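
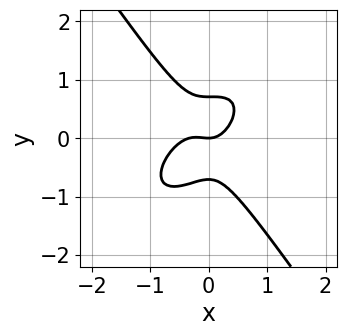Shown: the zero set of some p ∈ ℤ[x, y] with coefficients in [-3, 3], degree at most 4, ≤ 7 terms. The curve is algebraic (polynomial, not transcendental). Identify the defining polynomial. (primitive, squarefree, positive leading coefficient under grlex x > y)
3*x^3 - 2*x^2*y + 2*y^3 + x^2 - y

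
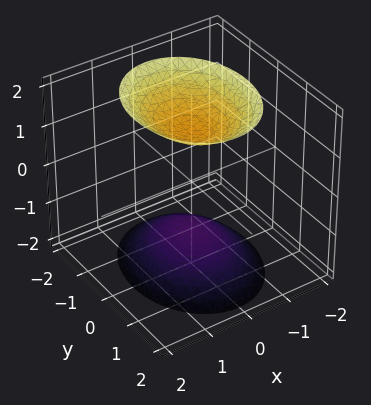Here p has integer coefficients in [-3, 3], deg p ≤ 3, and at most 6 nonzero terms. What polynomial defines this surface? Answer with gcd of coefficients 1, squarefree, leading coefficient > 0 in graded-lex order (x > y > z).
3*x^2 + 2*y^2 - 2*z^2 + 3

First, I count 2 distinct pieces. They look like related sheets of one shape, so recover p as a whole.
Then, deg p = 2. Two sheets facing apart; a quadric.
Then, symmetries: the x ↦ −x reflection is a symmetry, so x appears only in even powers; mirror symmetry y ↦ −y ⇒ only even powers of y; it's symmetric under z → −z, forcing even powers of z.
Next, reading off the gridlines: no x-intercept at any integer in the box; the surface avoids every integer y-axis point in the box.
Finally, these observations pin down the coefficients.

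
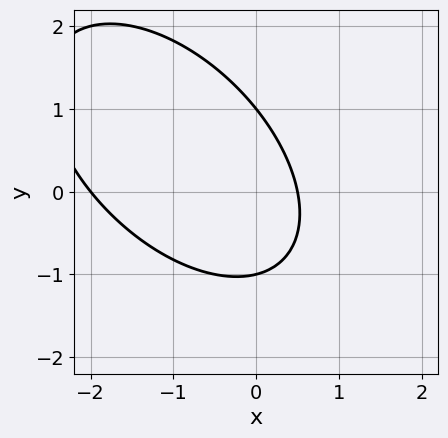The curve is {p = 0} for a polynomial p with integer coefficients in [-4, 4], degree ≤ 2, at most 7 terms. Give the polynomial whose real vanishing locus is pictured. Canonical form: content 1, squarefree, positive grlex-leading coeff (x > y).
1. Degree: a generic line meets the curve in up to 2 points, so deg p = 2.
2. Checking where it meets the axes: it crosses the x-axis at the gridline x = -2; the y-axis gridline crossings are at y ∈ {-1, 1}.
3. Together with the visible shape, these determine p as stated.

2*x^2 + 2*x*y + 2*y^2 + 3*x - 2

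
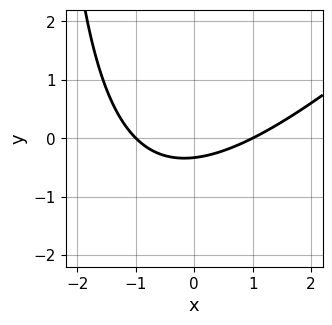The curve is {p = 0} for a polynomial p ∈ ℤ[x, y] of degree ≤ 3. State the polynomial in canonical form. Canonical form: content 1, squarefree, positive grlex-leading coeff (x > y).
x^2 - x*y - 3*y - 1

Degree: a generic line meets the curve in up to 2 points, so deg p = 2.
Against the integer gridlines: among the integer gridlines, it crosses the x-axis at x ∈ {-1, 1}.
The integer polynomial consistent with all of this is the stated p.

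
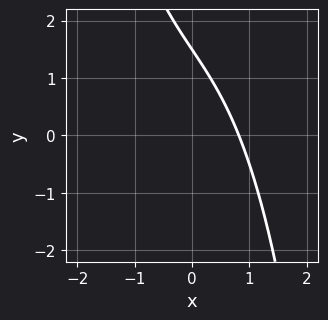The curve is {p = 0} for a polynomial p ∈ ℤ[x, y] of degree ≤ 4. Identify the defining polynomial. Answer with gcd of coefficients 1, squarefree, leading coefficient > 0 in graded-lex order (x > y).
x^3 + 3*x + 2*y - 3

The degree is 3 — the shape is more complex than any degree-2 curve.
Matching integer coefficients to the picture gives p.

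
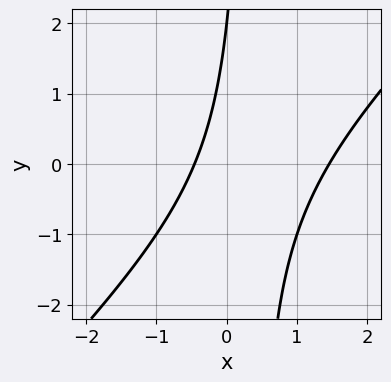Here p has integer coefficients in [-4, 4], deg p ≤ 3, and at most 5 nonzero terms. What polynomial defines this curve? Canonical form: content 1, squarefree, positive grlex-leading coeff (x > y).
(a) deg p = 2. A generic line meets the curve in up to 2 points.
(b) Observable constraints: it crosses the y-axis at the gridline y = 2.
(c) Fitting integer coefficients to these (and the overall shape) gives p.

3*x^2 - 3*x*y - 3*x + y - 2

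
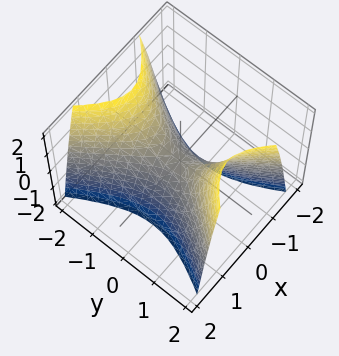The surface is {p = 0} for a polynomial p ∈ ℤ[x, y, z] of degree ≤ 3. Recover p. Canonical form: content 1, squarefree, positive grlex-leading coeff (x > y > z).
2*x^2 - y^2 + z

1. The degree is 2 — a saddle surface; a quadric.
2. Symmetries: mirror symmetry y ↦ −y ⇒ only even powers of y; mirror symmetry x ↦ −x ⇒ only even powers of x.
3. Checking where it meets the axes: it meets the x-axis at x = 0 (among the integer gridlines); one y-axis crossing is at y = 0; it crosses the z-axis at the gridline z = 0.
4. Matching integer coefficients to the picture gives p.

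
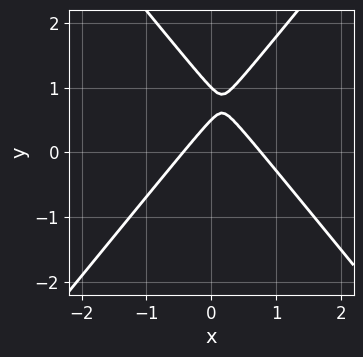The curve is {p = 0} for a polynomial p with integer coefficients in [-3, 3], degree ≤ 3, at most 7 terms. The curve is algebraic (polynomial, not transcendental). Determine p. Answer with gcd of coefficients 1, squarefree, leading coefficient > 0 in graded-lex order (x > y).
3*x^2 - 2*y^2 - x + 3*y - 1

deg p = 2. The shape is more complex than any degree-1 curve.
Reading off the gridlines: one y-axis crossing is at y = 1.
The integer polynomial consistent with all of this is the stated p.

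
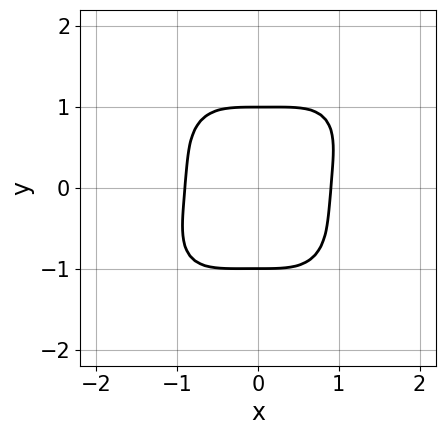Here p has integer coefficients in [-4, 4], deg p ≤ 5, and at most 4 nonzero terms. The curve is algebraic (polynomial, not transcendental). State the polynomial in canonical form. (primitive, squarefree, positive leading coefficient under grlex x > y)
3*x^4 - x^3*y + 2*y^4 - 2

(a) Degree: the shape is more complex than any degree-3 curve, so deg p = 4.
(b) Checking where it meets the axes: among the integer gridlines, it crosses the y-axis at y ∈ {-1, 1}.
(c) The integer polynomial consistent with all of this is the stated p.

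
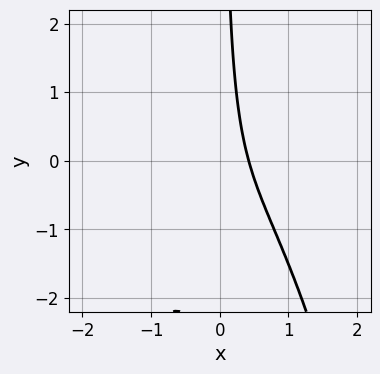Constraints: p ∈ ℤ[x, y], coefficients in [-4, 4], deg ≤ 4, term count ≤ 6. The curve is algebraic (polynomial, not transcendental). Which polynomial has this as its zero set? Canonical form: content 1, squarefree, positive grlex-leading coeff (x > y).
2*x^3 + 2*x*y + 2*x - 1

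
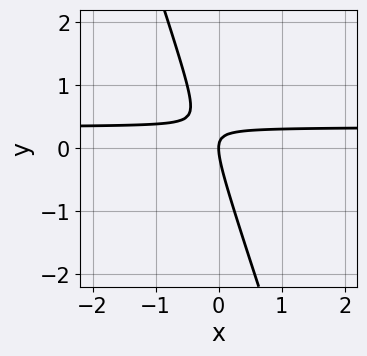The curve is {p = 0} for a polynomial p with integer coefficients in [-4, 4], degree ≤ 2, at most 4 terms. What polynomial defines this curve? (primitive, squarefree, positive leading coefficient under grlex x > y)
deg p = 2. The shape is more complex than any degree-1 curve.
Observable constraints: one x-axis crossing is at x = 0; it crosses the y-axis at the gridline y = 0.
Putting this together gives p.

3*x*y + y^2 - x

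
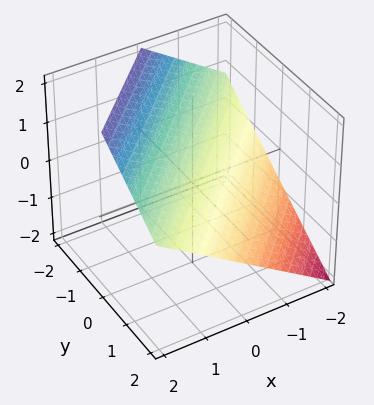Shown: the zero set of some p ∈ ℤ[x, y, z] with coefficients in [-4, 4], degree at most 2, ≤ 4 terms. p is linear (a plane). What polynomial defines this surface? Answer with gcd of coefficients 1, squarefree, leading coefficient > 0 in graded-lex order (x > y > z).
1. The degree is 1 — the surface is flat (a plane).
2. Reading off the gridlines: it crosses the x-axis at the gridline x = -1; it meets the y-axis at y = 1 (among the integer gridlines).
3. Matching integer coefficients to the picture gives p.

2*x - 2*y - 3*z + 2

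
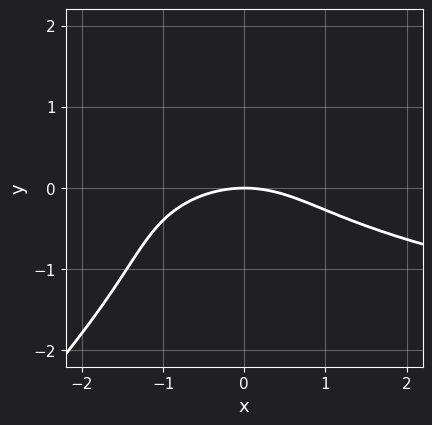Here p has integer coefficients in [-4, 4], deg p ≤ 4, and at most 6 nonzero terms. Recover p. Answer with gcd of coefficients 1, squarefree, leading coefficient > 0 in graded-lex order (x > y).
2*x*y^2 - 2*y^3 - x^2 - 3*y

1. Degree: no degree-2 curve has this shape, so deg p = 3.
2. Checking where it meets the axes: one y-axis crossing is at y = 0; it crosses the x-axis at the gridline x = 0.
3. Assembling these constraints gives the stated polynomial.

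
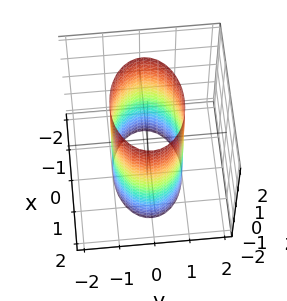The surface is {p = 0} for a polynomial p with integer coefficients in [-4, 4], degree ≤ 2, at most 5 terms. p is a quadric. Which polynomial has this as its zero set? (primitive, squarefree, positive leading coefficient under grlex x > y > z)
1. deg p = 2. Constant cross-section along one axis; a quadric.
2. Symmetries: it's symmetric under y → −y, forcing even powers of y; mirror symmetry z ↦ −z ⇒ only even powers of z; the x ↦ −x reflection is a symmetry, so x appears only in even powers.
3. From the visible intercepts: the surface avoids every integer z-axis point in the box; the y-axis gridline crossings are at y ∈ {-1, 1}.
4. These observations pin down the coefficients.

x^2 + 2*y^2 - 2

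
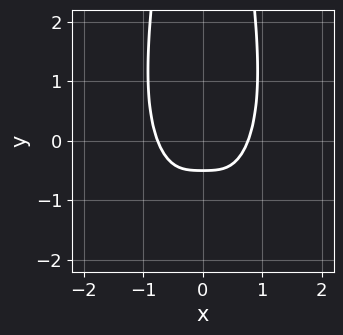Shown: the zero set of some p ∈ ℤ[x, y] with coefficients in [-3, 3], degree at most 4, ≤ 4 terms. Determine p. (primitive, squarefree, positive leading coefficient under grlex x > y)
3*x^4 + x^2*y^2 - 2*y - 1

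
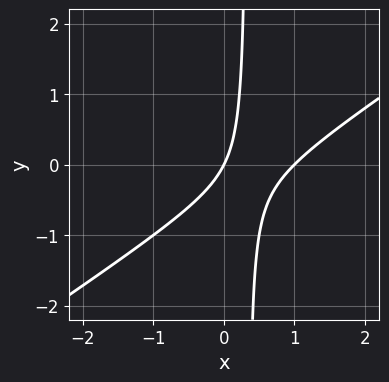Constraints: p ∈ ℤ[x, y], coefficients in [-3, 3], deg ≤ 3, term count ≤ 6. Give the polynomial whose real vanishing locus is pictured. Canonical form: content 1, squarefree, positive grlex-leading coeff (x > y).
2*x^2 - 3*x*y - 2*x + y

(a) deg p = 2. A generic line meets the curve in up to 2 points.
(b) Checking where it meets the axes: among the integer gridlines, it crosses the x-axis at x ∈ {0, 1}; it meets the y-axis at y = 0 (among the integer gridlines).
(c) These observations pin down the coefficients.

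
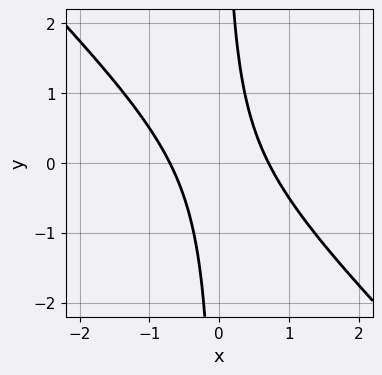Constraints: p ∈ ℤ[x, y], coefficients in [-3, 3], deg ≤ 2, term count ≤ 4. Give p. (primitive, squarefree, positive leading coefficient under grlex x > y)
2*x^2 + 2*x*y - 1

First, deg p = 2.
Next, checking where it meets the axes: no y-intercept at any integer in the box.
Finally, assembling these constraints gives the stated polynomial.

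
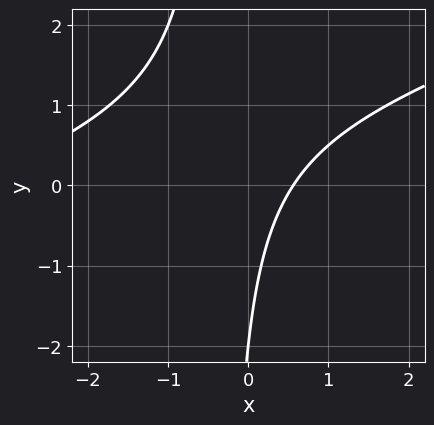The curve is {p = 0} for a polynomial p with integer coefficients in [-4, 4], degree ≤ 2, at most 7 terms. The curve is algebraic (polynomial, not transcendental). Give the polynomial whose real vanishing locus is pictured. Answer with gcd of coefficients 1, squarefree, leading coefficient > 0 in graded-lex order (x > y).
x^2 - 3*x*y + 3*x - y - 2

The degree is 2 — no degree-1 curve has this shape.
Checking where it meets the axes: one y-axis crossing is at y = -2.
Fitting integer coefficients to these (and the overall shape) gives p.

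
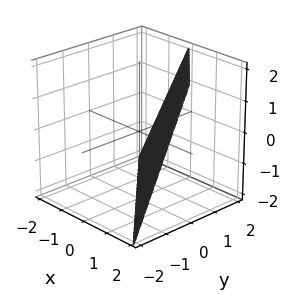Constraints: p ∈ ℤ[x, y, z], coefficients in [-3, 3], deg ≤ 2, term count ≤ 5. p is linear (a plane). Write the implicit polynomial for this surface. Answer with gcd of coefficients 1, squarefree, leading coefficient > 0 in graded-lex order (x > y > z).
First, deg p = 1.
Next, observable constraints: one y-axis crossing is at y = 1; one x-axis crossing is at x = 1.
Finally, assembling these constraints gives the stated polynomial.

2*x + 2*y - z - 2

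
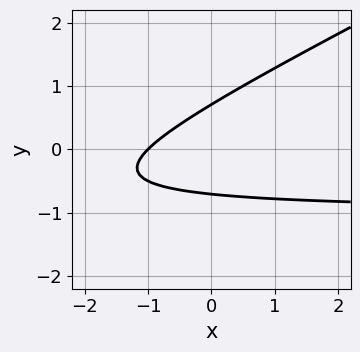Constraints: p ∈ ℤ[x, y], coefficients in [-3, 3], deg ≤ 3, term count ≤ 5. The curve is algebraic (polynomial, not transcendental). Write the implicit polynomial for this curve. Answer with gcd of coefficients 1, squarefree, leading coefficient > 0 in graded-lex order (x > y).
x*y - 2*y^2 + x + 1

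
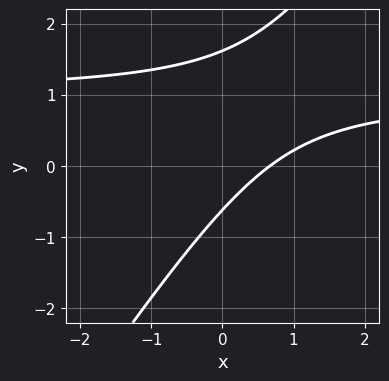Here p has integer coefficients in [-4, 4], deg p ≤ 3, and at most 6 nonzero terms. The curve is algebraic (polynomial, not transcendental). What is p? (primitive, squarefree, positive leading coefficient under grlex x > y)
3*x*y - 2*y^2 - 3*x + 2*y + 2

deg p = 2. No degree-1 curve has this shape.
Solving for integer coefficients yields p as stated.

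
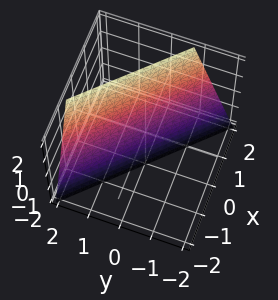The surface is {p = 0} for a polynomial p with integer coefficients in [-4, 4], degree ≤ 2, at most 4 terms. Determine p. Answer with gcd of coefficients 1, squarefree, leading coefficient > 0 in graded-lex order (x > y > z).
First, deg p = 1. The surface is flat (a plane).
Then, from the visible intercepts: it crosses the z-axis at the gridline z = -2.
Finally, the integer polynomial consistent with all of this is the stated p.

3*x + 3*y - z - 2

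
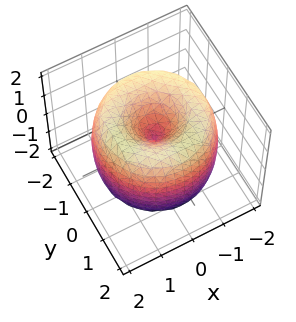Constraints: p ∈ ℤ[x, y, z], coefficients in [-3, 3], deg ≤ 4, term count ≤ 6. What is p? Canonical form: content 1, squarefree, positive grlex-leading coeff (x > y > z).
x^4 + 2*x^2*y^2 + y^4 - 3*x^2 - 3*y^2 + z^2

(a) The degree is 4 — the shape is more complex than any degree-3 surface.
(b) Symmetries: the z-axis is an axis of rotation, so x and y enter only as x² + y².
(c) Checking where it meets the axes: one z-axis crossing is at z = 0; it crosses the x-axis at the gridline x = 0; it crosses the y-axis at the gridline y = 0; a circular section at z = 0 has radius between 1 and 2.
(d) These observations pin down the coefficients.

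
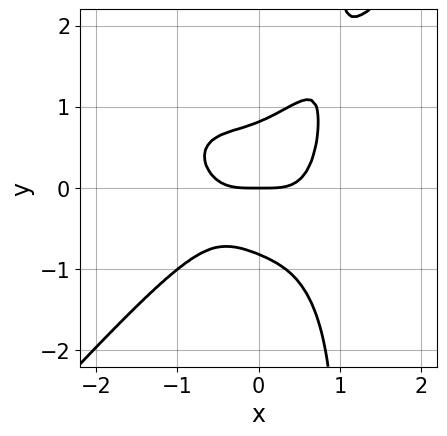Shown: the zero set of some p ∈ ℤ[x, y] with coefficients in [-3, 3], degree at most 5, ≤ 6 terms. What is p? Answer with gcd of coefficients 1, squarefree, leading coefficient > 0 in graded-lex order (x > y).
First, the degree is 4 — the shape is more complex than any degree-3 curve.
Next, reading off the gridlines: it crosses the x-axis at the gridline x = 0; it meets the y-axis at y = 0 (among the integer gridlines).
Finally, the integer polynomial consistent with all of this is the stated p.

3*x^4 + x^3*y - 3*x*y^3 + 3*y^3 - 2*y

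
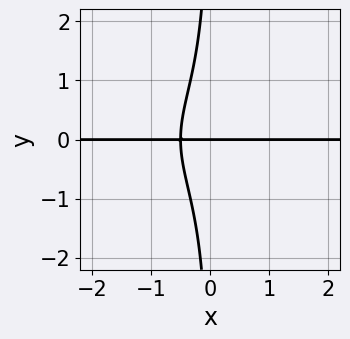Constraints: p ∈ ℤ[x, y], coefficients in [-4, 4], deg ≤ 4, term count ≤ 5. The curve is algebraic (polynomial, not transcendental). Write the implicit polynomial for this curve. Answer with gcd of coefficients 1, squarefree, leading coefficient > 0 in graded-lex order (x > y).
x*y^3 + 2*x*y + y

First, deg p = 4. The shape is more complex than any degree-3 curve.
Then, from the axis intercepts and sections: it meets the y-axis at y = 0 (among the integer gridlines); the visible x-axis segment lies entirely on the curve.
Finally, solving for integer coefficients yields p as stated.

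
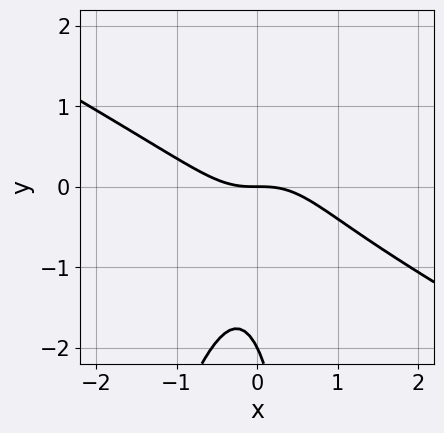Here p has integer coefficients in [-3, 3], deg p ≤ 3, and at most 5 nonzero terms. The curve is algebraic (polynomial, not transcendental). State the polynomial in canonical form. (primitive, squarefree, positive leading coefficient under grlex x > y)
First, the degree is 3 — a generic line meets the curve in up to 3 points.
Then, checking where it meets the axes: the y-axis gridline crossings are at y ∈ {-2, 0}; one x-axis crossing is at x = 0.
Finally, assembling these constraints gives the stated polynomial.

2*x^3 + 3*x^2*y - x*y^2 + y^2 + 2*y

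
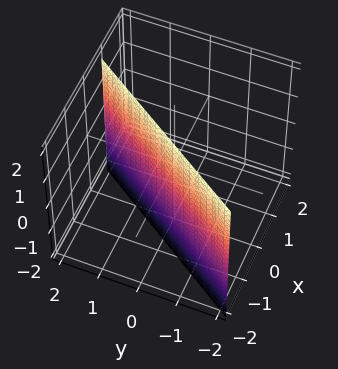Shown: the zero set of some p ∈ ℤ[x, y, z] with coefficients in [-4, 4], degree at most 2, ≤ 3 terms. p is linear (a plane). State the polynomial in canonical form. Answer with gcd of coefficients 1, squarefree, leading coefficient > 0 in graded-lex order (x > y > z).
The degree is 1 — every cross-section is a straight line — this is a plane.
Observable constraints: no z-intercept at any integer in the box; it crosses the y-axis at the gridline y = 1.
Fitting integer coefficients to these (and the overall shape) gives p.

3*x - 2*y + 2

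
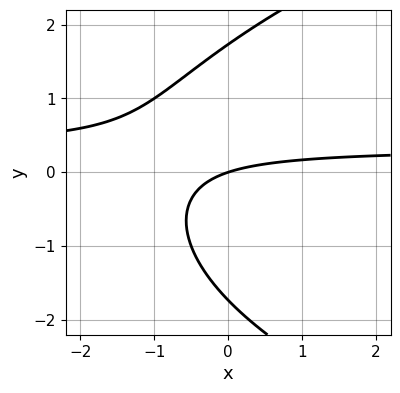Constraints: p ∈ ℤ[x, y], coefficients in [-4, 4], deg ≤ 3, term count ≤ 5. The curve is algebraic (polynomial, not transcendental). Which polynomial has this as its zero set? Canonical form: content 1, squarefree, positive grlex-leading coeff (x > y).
y^3 - 3*x*y + x - 3*y

(a) The degree is 3 — the shape is more complex than any degree-2 curve.
(b) Observable constraints: it meets the x-axis at x = 0 (among the integer gridlines); it crosses the y-axis at the gridline y = 0.
(c) These observations pin down the coefficients.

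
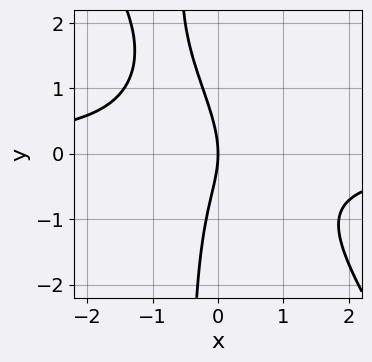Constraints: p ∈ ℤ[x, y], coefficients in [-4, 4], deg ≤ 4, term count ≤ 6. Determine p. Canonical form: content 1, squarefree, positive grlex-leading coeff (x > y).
(a) Degree: a generic line meets the curve in up to 3 points, so deg p = 3.
(b) From the axis intercepts and sections: one x-axis crossing is at x = 0; one y-axis crossing is at y = 0.
(c) Assembling these constraints gives the stated polynomial.

3*x^2*y + 2*x*y^2 + y^2 + 3*x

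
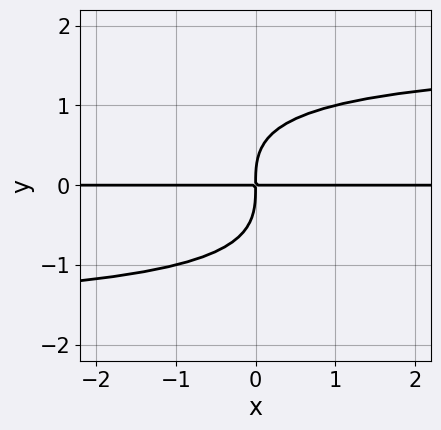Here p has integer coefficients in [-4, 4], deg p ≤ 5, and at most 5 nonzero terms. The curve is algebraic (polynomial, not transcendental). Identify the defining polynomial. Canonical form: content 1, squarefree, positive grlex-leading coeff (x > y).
x*y^3 + 2*y^4 - 3*x*y

deg p = 4.
From the visible intercepts: every point of the x-axis in the box is on the curve.
These observations pin down the coefficients.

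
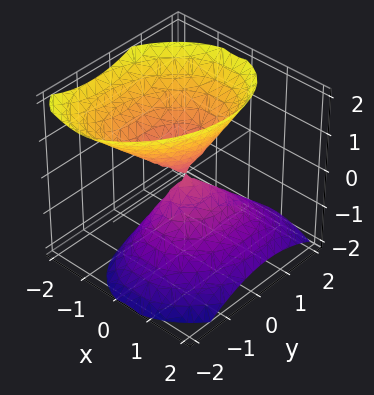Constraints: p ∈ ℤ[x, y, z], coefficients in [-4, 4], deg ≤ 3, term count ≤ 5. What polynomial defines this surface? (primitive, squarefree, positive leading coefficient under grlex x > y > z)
3*x^2 - x*y + 2*x*z + 2*y^2 - 2*z^2

(a) I count 2 distinct pieces. Treating them together as one polynomial.
(b) Degree: no degree-1 surface has this shape, so deg p = 2.
(c) From the visible intercepts: one y-axis crossing is at y = 0; one z-axis crossing is at z = 0; it meets the x-axis at x = 0 (among the integer gridlines).
(d) These observations pin down the coefficients.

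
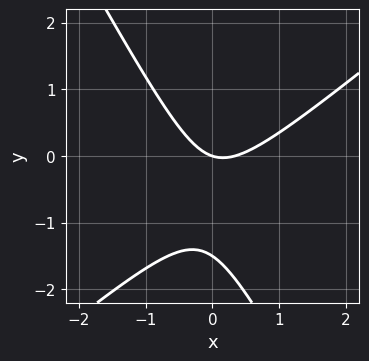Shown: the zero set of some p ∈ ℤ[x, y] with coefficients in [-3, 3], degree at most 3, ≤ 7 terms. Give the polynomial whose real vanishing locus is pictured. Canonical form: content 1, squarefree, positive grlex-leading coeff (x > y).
1. Degree: a generic line meets the curve in up to 2 points, so deg p = 2.
2. Checking where it meets the axes: it meets the y-axis at y = 0 (among the integer gridlines); one x-axis crossing is at x = 0.
3. The integer polynomial consistent with all of this is the stated p.

3*x^2 - 2*x*y - 2*y^2 - x - 3*y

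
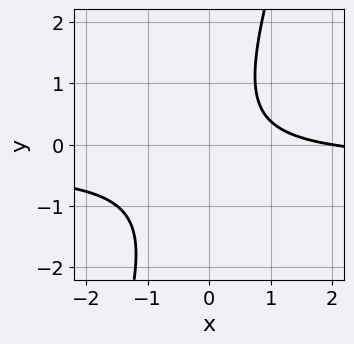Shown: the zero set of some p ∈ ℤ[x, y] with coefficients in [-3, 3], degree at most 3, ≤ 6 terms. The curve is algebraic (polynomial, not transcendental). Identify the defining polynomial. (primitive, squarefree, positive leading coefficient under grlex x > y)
3*x*y - y^2 + x - 2

1. The degree is 2 — a generic line meets the curve in up to 2 points.
2. From the axis intercepts and sections: it misses every integer gridline on the y-axis; it meets the x-axis at x = 2 (among the integer gridlines).
3. The integer polynomial consistent with all of this is the stated p.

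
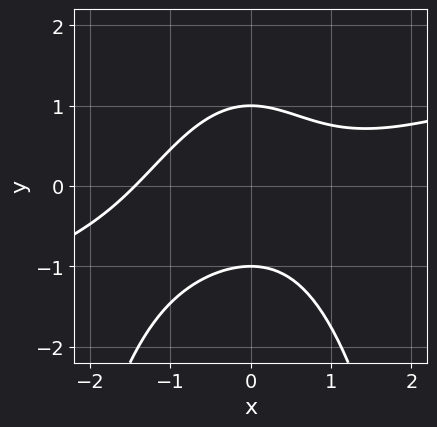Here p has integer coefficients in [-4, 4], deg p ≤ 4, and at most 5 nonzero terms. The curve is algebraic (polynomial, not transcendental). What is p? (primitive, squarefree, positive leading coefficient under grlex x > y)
x^3 - 3*x^2*y - 3*y^2 + 3

deg p = 3. A generic line meets the curve in up to 3 points.
From the axis intercepts and sections: among the integer gridlines, it crosses the y-axis at y ∈ {-1, 1}.
Solving for integer coefficients yields p as stated.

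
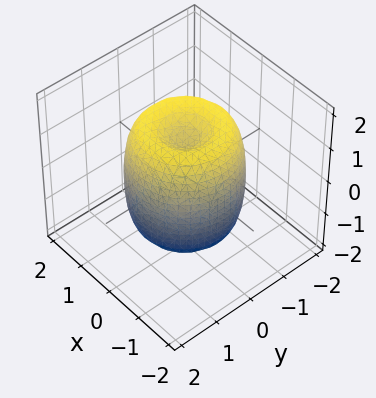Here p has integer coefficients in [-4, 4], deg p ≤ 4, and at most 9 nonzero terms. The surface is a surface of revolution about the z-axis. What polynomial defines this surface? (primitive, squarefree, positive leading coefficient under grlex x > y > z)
The degree is 4 — the shape is more complex than any degree-3 surface.
Symmetry: the surface is invariant under rotation about z: p = q(x² + y², z).
Reading off the gridlines: among the integer gridlines, it crosses the z-axis at z ∈ {-1, 1}; a circular section at z = 1 has radius between 1 and 2.
Fitting integer coefficients to these (and the overall shape) gives p.

2*x^4 + 4*x^2*y^2 + 2*y^4 - 3*x^2 - 3*y^2 + z^2 - 1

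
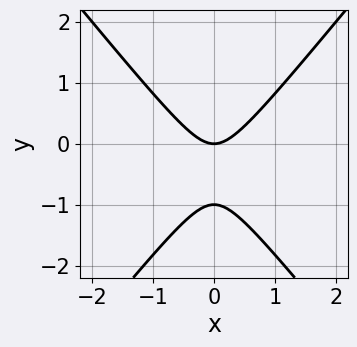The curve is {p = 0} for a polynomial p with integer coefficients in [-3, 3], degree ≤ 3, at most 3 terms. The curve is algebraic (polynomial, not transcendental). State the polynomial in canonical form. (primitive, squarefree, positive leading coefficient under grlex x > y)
(a) deg p = 2.
(b) Symmetries: mirror symmetry x ↦ −x ⇒ only even powers of x.
(c) Against the integer gridlines: it meets the x-axis at x = 0 (among the integer gridlines); among the integer gridlines, it crosses the y-axis at y ∈ {-1, 0}.
(d) These observations pin down the coefficients.

3*x^2 - 2*y^2 - 2*y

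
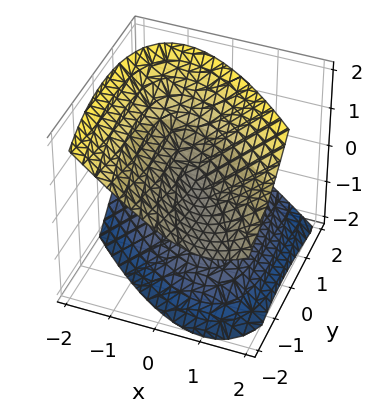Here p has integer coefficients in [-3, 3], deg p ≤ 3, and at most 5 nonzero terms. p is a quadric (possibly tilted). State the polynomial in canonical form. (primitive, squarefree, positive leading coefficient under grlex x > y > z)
3*x^2 + 3*x*y + y^2 + 3*y*z - 3*z^2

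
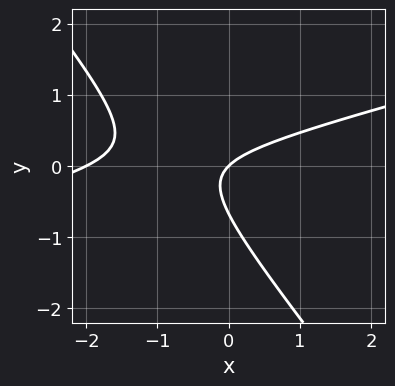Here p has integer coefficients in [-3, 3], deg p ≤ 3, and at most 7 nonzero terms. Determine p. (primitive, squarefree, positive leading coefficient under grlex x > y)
x^2 - 3*x*y - 3*y^2 + 2*x - 2*y

First, the degree is 2 — a generic line meets the curve in up to 2 points.
Next, observable constraints: among the integer gridlines, it crosses the x-axis at x ∈ {-2, 0}; it crosses the y-axis at the gridline y = 0.
Finally, assembling these constraints gives the stated polynomial.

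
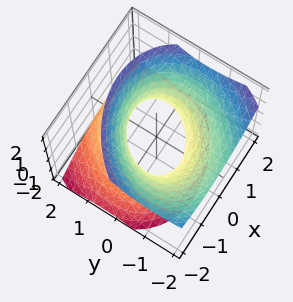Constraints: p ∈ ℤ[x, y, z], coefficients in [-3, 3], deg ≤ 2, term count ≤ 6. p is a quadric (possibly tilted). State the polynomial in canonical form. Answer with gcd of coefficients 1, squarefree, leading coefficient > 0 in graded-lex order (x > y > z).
2*x^2 - x*y + 2*y^2 + 2*y*z - 2*z^2 - 2

First, deg p = 2. A generic line meets the surface in up to 2 points.
Next, observable constraints: the y-axis gridline crossings are at y ∈ {-1, 1}; the surface avoids every integer z-axis point in the box; the x-axis gridline crossings are at x ∈ {-1, 1}.
Finally, fitting integer coefficients to these (and the overall shape) gives p.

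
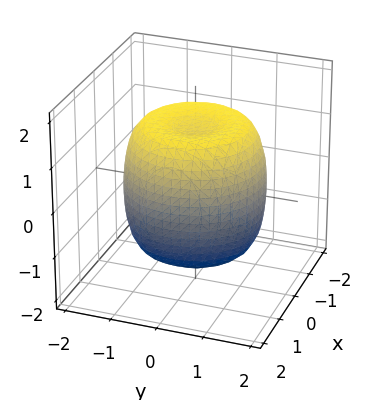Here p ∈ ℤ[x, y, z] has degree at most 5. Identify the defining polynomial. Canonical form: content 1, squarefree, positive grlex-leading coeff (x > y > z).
(a) The degree is 4 — a generic line meets the surface in up to 4 points.
(b) Symmetries: the surface is invariant under rotation about z: p = q(x² + y², z).
(c) From the visible intercepts: a circular section at z = 0 has radius between 1 and 2.
(d) Matching integer coefficients to the picture gives p.

2*x^4 + 4*x^2*y^2 + 2*y^4 - 3*x^2 - 3*y^2 + 2*z^2 - 3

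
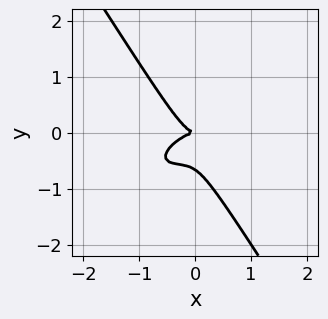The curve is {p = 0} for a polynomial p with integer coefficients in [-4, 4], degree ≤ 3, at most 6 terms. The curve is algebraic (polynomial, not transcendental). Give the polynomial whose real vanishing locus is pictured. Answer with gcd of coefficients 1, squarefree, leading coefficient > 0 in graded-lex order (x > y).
2*x^3 - 3*x^2*y + 2*x*y^2 + 3*y^3 + 2*y^2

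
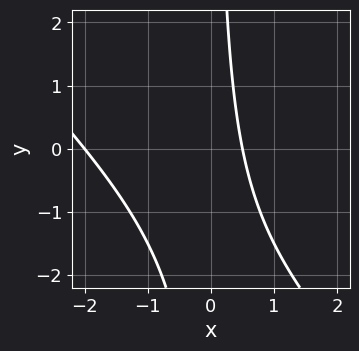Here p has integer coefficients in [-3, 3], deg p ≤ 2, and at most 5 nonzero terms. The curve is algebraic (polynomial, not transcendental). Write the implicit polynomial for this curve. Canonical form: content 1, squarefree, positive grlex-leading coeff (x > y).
deg p = 2.
Against the integer gridlines: it misses every integer gridline on the y-axis; one x-axis crossing is at x = -2.
Putting this together gives p.

2*x^2 + 2*x*y + 3*x - 2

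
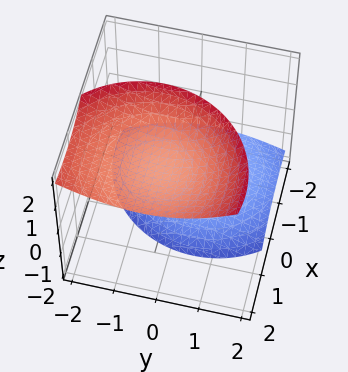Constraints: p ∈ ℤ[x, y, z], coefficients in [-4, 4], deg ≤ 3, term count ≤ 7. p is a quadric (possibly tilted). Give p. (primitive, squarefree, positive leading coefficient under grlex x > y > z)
(a) I count 2 distinct pieces. They look like related sheets of one shape, so recover p as a whole.
(b) The degree is 2 — the shape is more complex than any degree-1 surface.
(c) Reading off the gridlines: no y-intercept at any integer in the box; no x-intercept at any integer in the box.
(d) Putting this together gives p.

2*x^2 - 3*x*z + 2*y^2 + y*z - 2*z^2 + 3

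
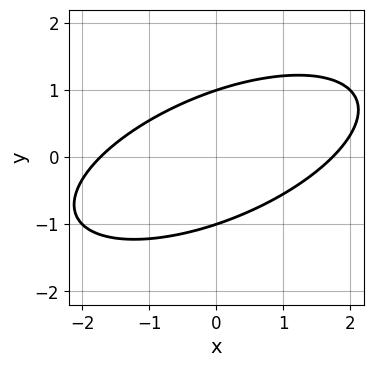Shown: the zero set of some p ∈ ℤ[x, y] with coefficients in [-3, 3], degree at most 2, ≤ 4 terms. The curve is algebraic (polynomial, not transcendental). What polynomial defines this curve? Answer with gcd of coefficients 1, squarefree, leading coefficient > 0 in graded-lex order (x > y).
deg p = 2. The shape is more complex than any degree-1 curve.
Checking where it meets the axes: the y-axis gridline crossings are at y ∈ {-1, 1}.
These observations pin down the coefficients.

x^2 - 2*x*y + 3*y^2 - 3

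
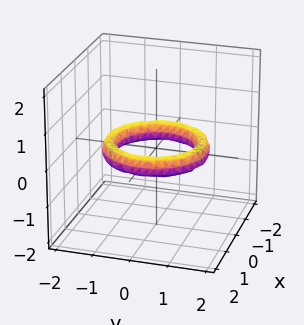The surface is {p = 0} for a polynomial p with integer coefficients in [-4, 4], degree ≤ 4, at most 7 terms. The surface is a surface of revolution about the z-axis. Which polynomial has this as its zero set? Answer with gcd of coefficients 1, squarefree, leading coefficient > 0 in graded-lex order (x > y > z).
x^4 + 2*x^2*y^2 + y^4 - 3*x^2 - 3*y^2 + 3*z^2 + 2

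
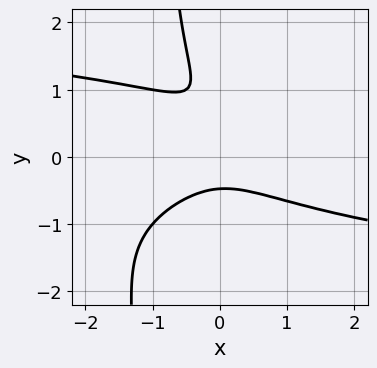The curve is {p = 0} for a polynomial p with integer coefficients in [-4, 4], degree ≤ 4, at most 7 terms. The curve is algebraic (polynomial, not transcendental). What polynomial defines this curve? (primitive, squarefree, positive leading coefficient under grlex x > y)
(a) The degree is 4 — the shape is more complex than any degree-3 curve.
(b) Checking where it meets the axes: the curve avoids every integer x-axis point in the box.
(c) Putting this together gives p.

3*x*y^3 + 3*y^3 + 2*x^2 - 3*y^2 + 1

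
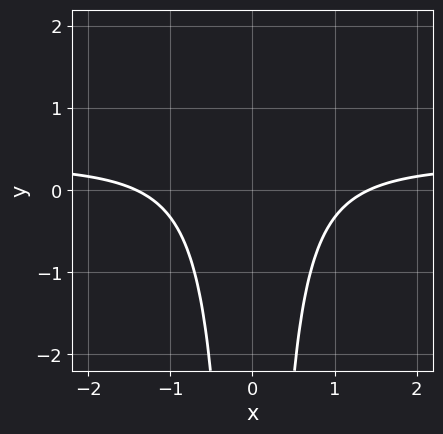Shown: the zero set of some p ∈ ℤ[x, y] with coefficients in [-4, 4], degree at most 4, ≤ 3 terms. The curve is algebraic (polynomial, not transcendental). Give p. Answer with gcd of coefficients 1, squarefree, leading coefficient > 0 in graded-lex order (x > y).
3*x^2*y - x^2 + 2

First, the degree is 3 — no degree-2 curve has this shape.
Then, symmetries: it's symmetric under x → −x, forcing even powers of x.
Next, checking where it meets the axes: it misses every integer gridline on the y-axis.
Finally, assembling these constraints gives the stated polynomial.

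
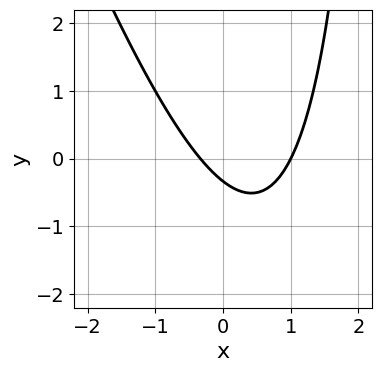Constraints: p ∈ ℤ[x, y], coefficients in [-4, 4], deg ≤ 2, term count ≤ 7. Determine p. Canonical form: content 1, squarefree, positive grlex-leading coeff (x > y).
3*x^2 + x*y - 2*x - 3*y - 1

1. deg p = 2. A generic line meets the curve in up to 2 points.
2. Observable constraints: it meets the x-axis at x = 1 (among the integer gridlines).
3. Assembling these constraints gives the stated polynomial.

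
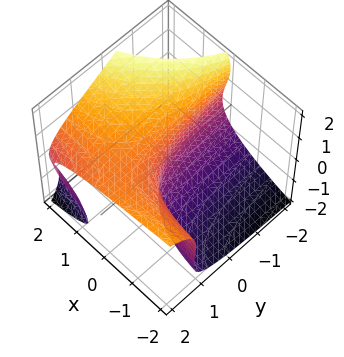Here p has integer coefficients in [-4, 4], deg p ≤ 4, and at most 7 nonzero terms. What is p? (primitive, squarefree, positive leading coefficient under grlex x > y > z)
(a) The degree is 3 — the shape is more complex than any degree-2 surface.
(b) Reading off the gridlines: it meets the y-axis at y = 0 (among the integer gridlines); it crosses the x-axis at the gridline x = 0; it crosses the z-axis at the gridline z = 0.
(c) Solving for integer coefficients yields p as stated.

y*z^2 + z^3 + 2*x*y - 3*x - y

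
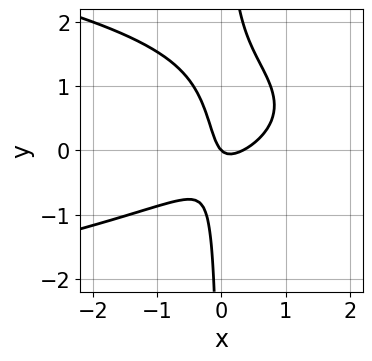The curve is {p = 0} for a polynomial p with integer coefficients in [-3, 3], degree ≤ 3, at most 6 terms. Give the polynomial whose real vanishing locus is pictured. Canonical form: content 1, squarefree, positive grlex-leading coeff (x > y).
3*x*y^2 + 3*x^2 - 3*x*y - x - y

(a) deg p = 3. A generic line meets the curve in up to 3 points.
(b) Reading off the gridlines: one y-axis crossing is at y = 0; one x-axis crossing is at x = 0.
(c) Assembling these constraints gives the stated polynomial.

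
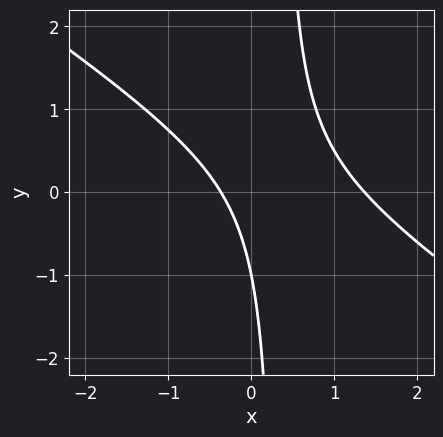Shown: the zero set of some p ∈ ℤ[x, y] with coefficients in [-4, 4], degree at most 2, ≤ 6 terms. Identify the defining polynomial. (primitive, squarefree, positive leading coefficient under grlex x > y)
1. deg p = 2. No degree-1 curve has this shape.
2. Against the integer gridlines: it meets the y-axis at y = -1 (among the integer gridlines).
3. Assembling these constraints gives the stated polynomial.

2*x^2 + 3*x*y - 2*x - y - 1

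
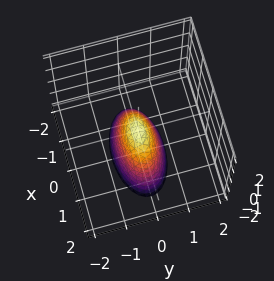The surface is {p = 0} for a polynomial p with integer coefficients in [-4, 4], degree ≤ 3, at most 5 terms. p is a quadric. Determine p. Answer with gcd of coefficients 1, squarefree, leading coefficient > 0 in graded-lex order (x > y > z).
x^2 + 3*y^2 + z

1. deg p = 2. A single bowl opening along one axis; a quadric.
2. Symmetries: it's symmetric under y → −y, forcing even powers of y; the x ↦ −x reflection is a symmetry, so x appears only in even powers.
3. From the visible intercepts: it crosses the x-axis at the gridline x = 0; it crosses the y-axis at the gridline y = 0; it meets the z-axis at z = 0 (among the integer gridlines).
4. Matching integer coefficients to the picture gives p.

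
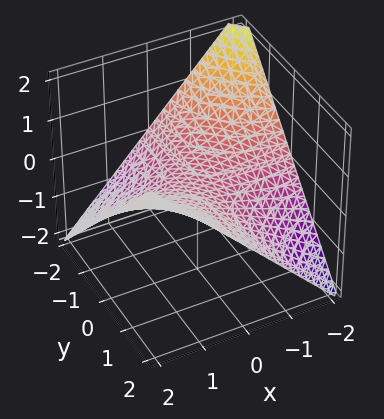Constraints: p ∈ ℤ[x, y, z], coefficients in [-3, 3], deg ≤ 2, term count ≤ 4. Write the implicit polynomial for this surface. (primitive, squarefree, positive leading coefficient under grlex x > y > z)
First, deg p = 2. A saddle surface; a quadric.
Then, checking where it meets the axes: the visible y-axis segment lies entirely on the surface; the visible x-axis segment lies entirely on the surface; it meets the z-axis at z = 0 (among the integer gridlines).
Finally, these observations pin down the coefficients.

x*y - 2*z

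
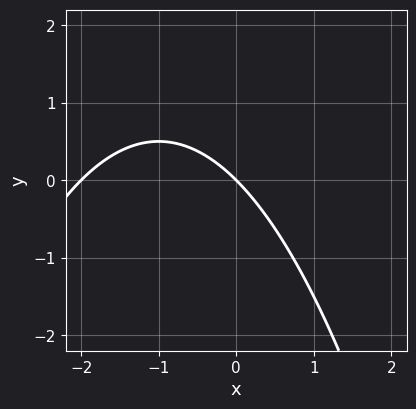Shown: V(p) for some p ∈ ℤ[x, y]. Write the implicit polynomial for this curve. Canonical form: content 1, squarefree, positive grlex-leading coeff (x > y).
x^2 + 2*x + 2*y

deg p = 2. The shape is more complex than any degree-1 curve.
Checking where it meets the axes: the x-axis gridline crossings are at x ∈ {-2, 0}; it meets the y-axis at y = 0 (among the integer gridlines).
Together with the visible shape, these determine p as stated.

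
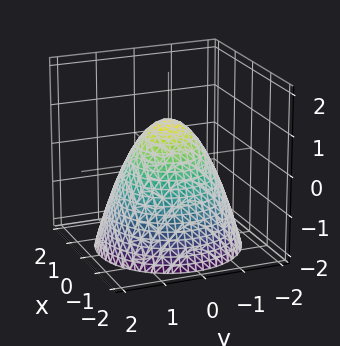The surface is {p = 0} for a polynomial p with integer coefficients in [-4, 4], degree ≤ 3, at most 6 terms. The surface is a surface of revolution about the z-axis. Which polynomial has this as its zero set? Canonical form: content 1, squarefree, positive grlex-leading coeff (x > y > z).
x^2 + y^2 + z - 1

The degree is 2 — a generic line meets the surface in up to 2 points.
Symmetries: rotational symmetry about the z-axis ⇒ p depends on x, y only through x² + y².
From the visible intercepts: a circular section at z = -1 has radius between 1 and 2; it crosses the z-axis at the gridline z = 1; the y-axis gridline crossings are at y ∈ {-1, 1}.
The integer polynomial consistent with all of this is the stated p. Check: (-1, 0, 0) on the x-axis lies on the surface, and p(-1, 0, 0) = 0. ✓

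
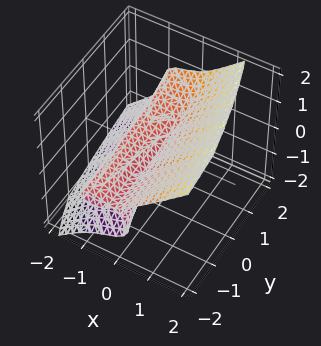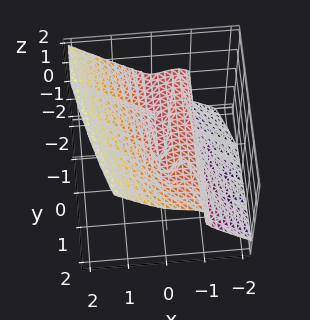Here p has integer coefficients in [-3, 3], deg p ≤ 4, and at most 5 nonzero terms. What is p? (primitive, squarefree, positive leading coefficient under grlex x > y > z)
First, the degree is 3 — a generic line meets the surface in up to 3 points.
Next, reading off the gridlines: the visible y-axis segment lies entirely on the surface; the x-axis gridline crossings are at x ∈ {-1, 0}.
Finally, fitting integer coefficients to these (and the overall shape) gives p.

x^3 + x*z^2 + y*z^2 - 2*z^3 + x^2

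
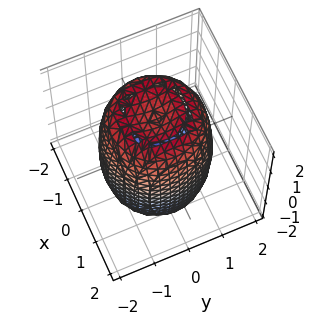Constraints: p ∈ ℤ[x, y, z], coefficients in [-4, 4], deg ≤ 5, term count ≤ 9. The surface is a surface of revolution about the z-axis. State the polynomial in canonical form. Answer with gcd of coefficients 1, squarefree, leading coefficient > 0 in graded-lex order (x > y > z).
2*x^4 + 4*x^2*y^2 + 2*y^4 - 3*x^2 - 3*y^2 + z^2 - 3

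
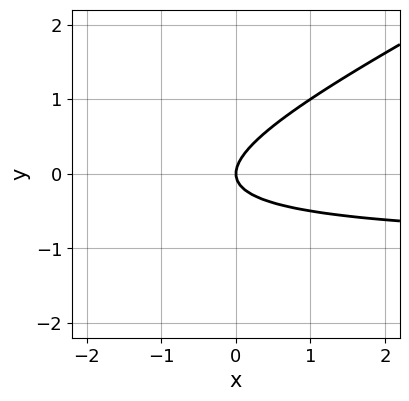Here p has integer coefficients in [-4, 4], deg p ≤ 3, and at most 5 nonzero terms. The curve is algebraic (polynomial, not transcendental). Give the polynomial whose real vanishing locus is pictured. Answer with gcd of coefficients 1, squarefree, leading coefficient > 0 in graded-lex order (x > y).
Degree: a generic line meets the curve in up to 2 points, so deg p = 2.
Checking where it meets the axes: one y-axis crossing is at y = 0; one x-axis crossing is at x = 0.
Solving for integer coefficients yields p as stated.

x*y - 2*y^2 + x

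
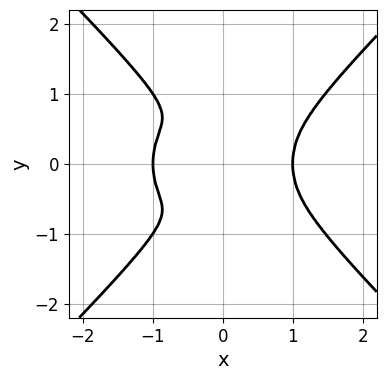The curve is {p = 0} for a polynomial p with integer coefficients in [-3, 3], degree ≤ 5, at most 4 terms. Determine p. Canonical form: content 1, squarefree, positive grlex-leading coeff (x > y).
x^4 - y^4 - x*y^2 - x^2

First, degree: no degree-3 curve has this shape, so deg p = 4.
Then, symmetries: it's symmetric under y → −y, forcing even powers of y.
Next, from the axis intercepts and sections: the x-axis gridline crossings are at x ∈ {-1, 1}.
Finally, matching integer coefficients to the picture gives p.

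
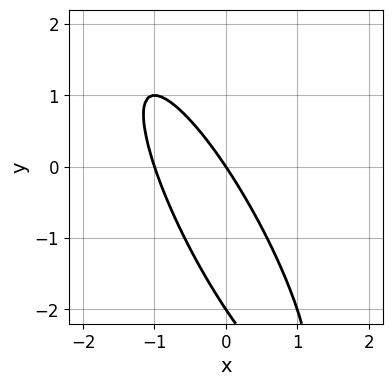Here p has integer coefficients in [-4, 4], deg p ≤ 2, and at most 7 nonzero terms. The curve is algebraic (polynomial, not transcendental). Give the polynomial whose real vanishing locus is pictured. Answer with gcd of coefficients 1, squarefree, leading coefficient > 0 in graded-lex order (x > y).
3*x^2 + 3*x*y + y^2 + 3*x + 2*y

Degree: no degree-1 curve has this shape, so deg p = 2.
Observable constraints: among the integer gridlines, it crosses the x-axis at x ∈ {-1, 0}; the y-axis gridline crossings are at y ∈ {-2, 0}.
Matching integer coefficients to the picture gives p.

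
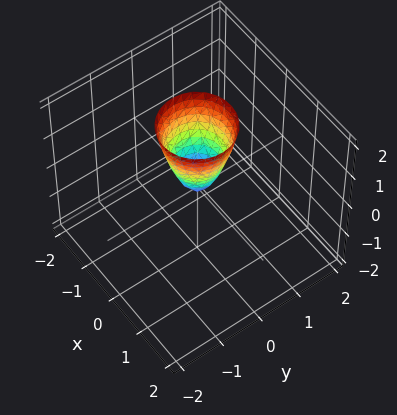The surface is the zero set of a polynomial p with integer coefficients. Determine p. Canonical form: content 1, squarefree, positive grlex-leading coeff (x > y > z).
3*x^2 + 3*y^2 - z

First, degree: a paraboloid; a quadric, so deg p = 2.
Next, symmetry: the surface is invariant under rotation about z: p = q(x² + y², z).
Then, observable constraints: a circular section at z = 1 has radius between 0 and 1; it crosses the z-axis at the gridline z = 0.
Finally, solving for integer coefficients yields p as stated.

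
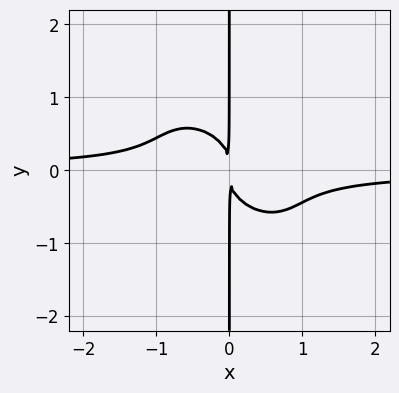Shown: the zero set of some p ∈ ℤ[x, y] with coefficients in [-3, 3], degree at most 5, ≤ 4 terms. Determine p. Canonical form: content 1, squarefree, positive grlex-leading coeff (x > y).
deg p = 4. The shape is more complex than any degree-3 curve.
Checking where it meets the axes: every point of the y-axis in the box is on the curve.
Assembling these constraints gives the stated polynomial.

3*x^3*y + 3*x^2*y^2 + 3*x*y^3 + x^2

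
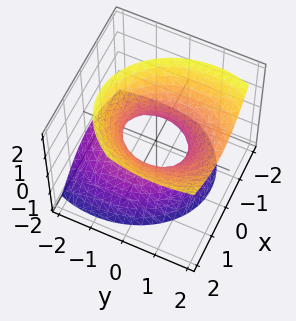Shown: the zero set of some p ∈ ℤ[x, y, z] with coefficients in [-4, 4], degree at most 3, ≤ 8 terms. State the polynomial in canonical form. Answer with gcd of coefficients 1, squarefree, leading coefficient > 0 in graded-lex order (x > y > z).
First, degree: no degree-1 surface has this shape, so deg p = 2.
Next, from the visible intercepts: among the integer gridlines, it crosses the y-axis at y ∈ {-1, 1}; no z-intercept at any integer in the box.
Finally, assembling these constraints gives the stated polynomial.

3*x^2 - x*z + 2*y^2 - 2*y*z - 2*z^2 - 2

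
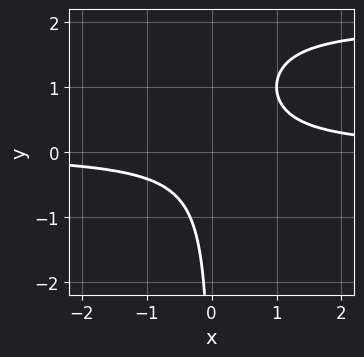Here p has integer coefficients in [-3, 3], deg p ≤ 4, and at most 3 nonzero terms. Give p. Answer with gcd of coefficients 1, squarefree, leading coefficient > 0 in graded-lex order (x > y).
(a) deg p = 3.
(b) Reading off the gridlines: it misses every integer gridline on the y-axis; no x-intercept at any integer in the box.
(c) These observations pin down the coefficients.

x*y^2 - 2*x*y + 1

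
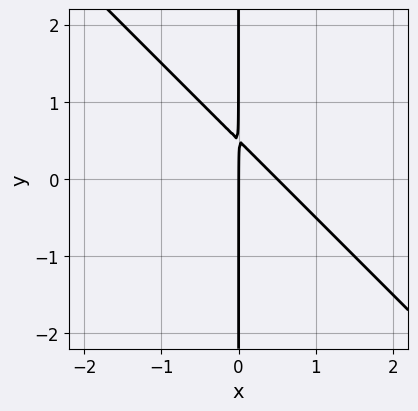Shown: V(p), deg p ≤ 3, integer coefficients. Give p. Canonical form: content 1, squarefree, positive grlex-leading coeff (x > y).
First, the degree is 2 — no degree-1 curve has this shape.
Next, from the visible intercepts: the visible y-axis segment lies entirely on the curve; it meets the x-axis at x = 0 (among the integer gridlines).
Finally, the integer polynomial consistent with all of this is the stated p.

2*x^2 + 2*x*y - x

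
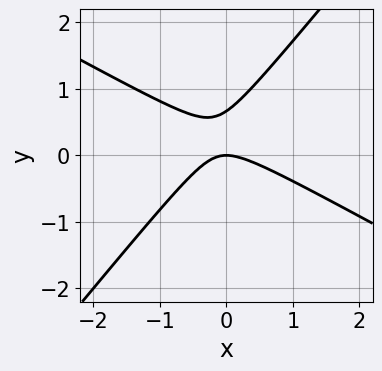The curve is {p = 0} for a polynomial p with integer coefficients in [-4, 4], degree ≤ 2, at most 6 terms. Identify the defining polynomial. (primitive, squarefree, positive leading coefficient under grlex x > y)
2*x^2 + 2*x*y - 3*y^2 + 2*y

First, deg p = 2. The shape is more complex than any degree-1 curve.
Next, from the visible intercepts: it meets the y-axis at y = 0 (among the integer gridlines); one x-axis crossing is at x = 0.
Finally, these observations pin down the coefficients.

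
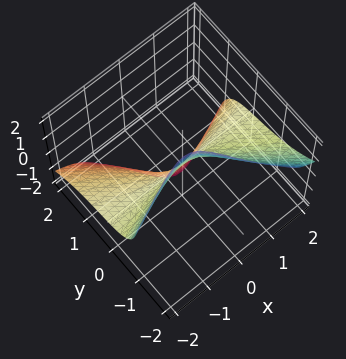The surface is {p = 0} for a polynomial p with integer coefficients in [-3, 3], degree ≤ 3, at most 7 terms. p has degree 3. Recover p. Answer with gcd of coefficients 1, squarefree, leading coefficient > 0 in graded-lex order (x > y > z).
First, the degree is 3 — no degree-2 surface has this shape.
Next, from the visible intercepts: it meets the y-axis at y = 0 (among the integer gridlines); it meets the z-axis at z = 0 (among the integer gridlines); the visible x-axis segment lies entirely on the surface.
Finally, matching integer coefficients to the picture gives p.

2*x^2*z - 3*x*y*z + 2*y^3 + 3*y + z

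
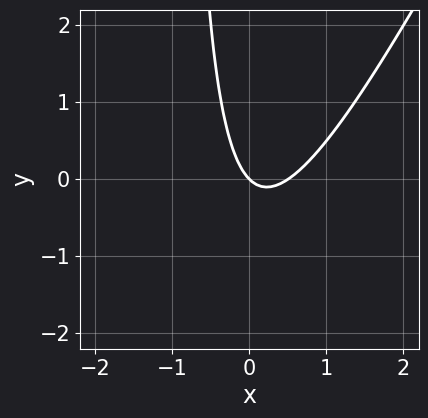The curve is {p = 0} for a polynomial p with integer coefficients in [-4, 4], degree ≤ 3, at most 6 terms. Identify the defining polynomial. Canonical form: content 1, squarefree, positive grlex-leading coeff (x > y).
2*x^2 - x*y - x - y

First, degree: no degree-1 curve has this shape, so deg p = 2.
Next, from the visible intercepts: it meets the x-axis at x = 0 (among the integer gridlines); it crosses the y-axis at the gridline y = 0.
Finally, fitting integer coefficients to these (and the overall shape) gives p.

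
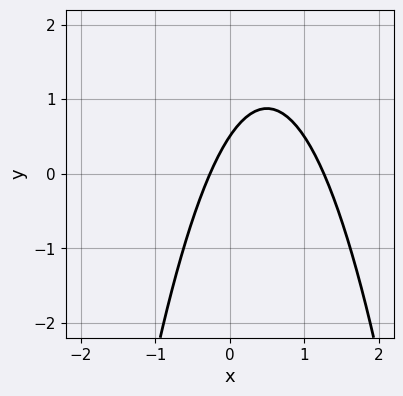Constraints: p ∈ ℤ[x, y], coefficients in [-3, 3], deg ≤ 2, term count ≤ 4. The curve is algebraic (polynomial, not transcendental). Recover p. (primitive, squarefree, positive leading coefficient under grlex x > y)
3*x^2 - 3*x + 2*y - 1

deg p = 2.
Solving for integer coefficients yields p as stated.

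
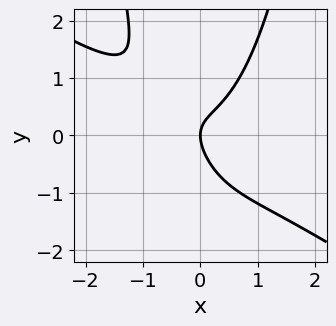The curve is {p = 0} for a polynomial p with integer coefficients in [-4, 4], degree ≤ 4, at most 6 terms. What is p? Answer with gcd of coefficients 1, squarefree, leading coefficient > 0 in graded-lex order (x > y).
2*x^3 + 3*x^2*y - 2*x*y - 2*y^2 + 2*x

1. The degree is 3 — the shape is more complex than any degree-2 curve.
2. Against the integer gridlines: one y-axis crossing is at y = 0; it meets the x-axis at x = 0 (among the integer gridlines).
3. Matching integer coefficients to the picture gives p.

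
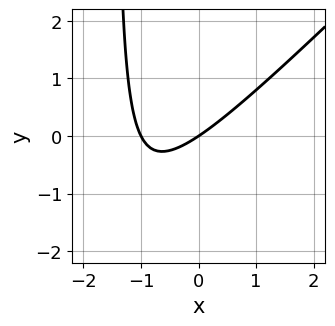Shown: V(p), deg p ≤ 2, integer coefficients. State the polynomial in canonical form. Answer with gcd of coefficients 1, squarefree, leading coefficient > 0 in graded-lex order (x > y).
1. deg p = 2. No degree-1 curve has this shape.
2. From the visible intercepts: among the integer gridlines, it crosses the x-axis at x ∈ {-1, 0}; it meets the y-axis at y = 0 (among the integer gridlines).
3. Matching integer coefficients to the picture gives p.

2*x^2 - 2*x*y + 2*x - 3*y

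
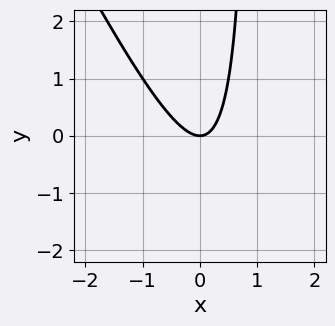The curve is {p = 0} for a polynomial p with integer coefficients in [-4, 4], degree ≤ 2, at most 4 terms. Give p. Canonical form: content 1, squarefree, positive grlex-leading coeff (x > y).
1. Degree: no degree-1 curve has this shape, so deg p = 2.
2. Against the integer gridlines: it meets the y-axis at y = 0 (among the integer gridlines); it meets the x-axis at x = 0 (among the integer gridlines).
3. The integer polynomial consistent with all of this is the stated p.

2*x^2 + x*y - y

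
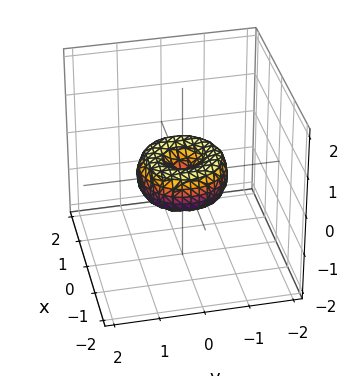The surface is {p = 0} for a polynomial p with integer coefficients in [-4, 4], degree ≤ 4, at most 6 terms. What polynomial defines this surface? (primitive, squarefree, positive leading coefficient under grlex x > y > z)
(a) deg p = 4.
(b) By symmetry, the z-axis is an axis of rotation, so x and y enter only as x² + y².
(c) Checking where it meets the axes: a circular section at z = 0 has radius exactly 1; among the integer gridlines, it crosses the x-axis at x ∈ {-1, 0, 1}.
(d) Together with the visible shape, these determine p as stated.

x^4 + 2*x^2*y^2 + y^4 - x^2 - y^2 + z^2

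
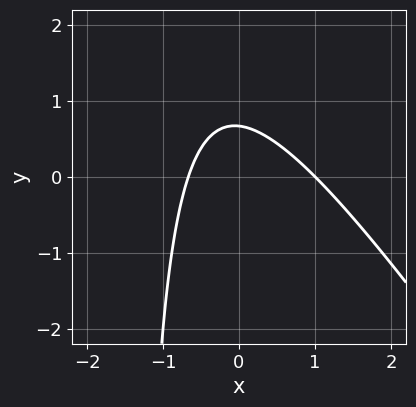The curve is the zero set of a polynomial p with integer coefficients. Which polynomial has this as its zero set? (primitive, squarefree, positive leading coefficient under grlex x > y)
3*x^2 + 2*x*y - x + 3*y - 2

1. deg p = 2. No degree-1 curve has this shape.
2. Checking where it meets the axes: it meets the x-axis at x = 1 (among the integer gridlines).
3. Together with the visible shape, these determine p as stated.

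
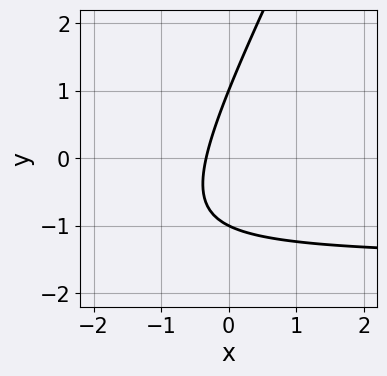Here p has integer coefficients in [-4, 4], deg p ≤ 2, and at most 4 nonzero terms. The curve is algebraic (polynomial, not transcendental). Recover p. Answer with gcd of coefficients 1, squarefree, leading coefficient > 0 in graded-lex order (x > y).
2*x*y - y^2 + 3*x + 1

First, the degree is 2 — a generic line meets the curve in up to 2 points.
Next, against the integer gridlines: the y-axis gridline crossings are at y ∈ {-1, 1}.
Finally, matching integer coefficients to the picture gives p.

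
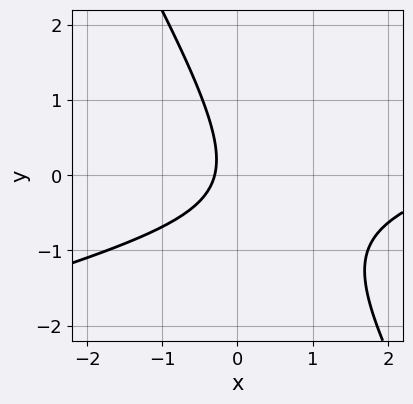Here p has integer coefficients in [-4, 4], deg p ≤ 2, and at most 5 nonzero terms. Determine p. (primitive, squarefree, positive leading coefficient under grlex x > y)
x^2 - 3*x*y - 2*y^2 - 3*x - 1

1. The degree is 2 — a generic line meets the curve in up to 2 points.
2. Against the integer gridlines: it misses every integer gridline on the y-axis.
3. Assembling these constraints gives the stated polynomial.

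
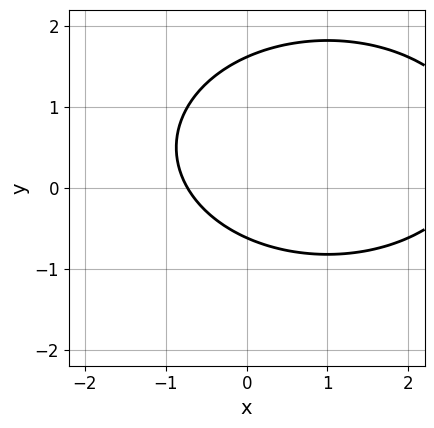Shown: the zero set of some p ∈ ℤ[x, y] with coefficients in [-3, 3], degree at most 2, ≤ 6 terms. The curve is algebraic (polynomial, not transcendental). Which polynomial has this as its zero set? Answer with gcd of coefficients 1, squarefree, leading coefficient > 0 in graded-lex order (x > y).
1. The degree is 2 — no degree-1 curve has this shape.
2. Solving for integer coefficients yields p as stated.

x^2 + 2*y^2 - 2*x - 2*y - 2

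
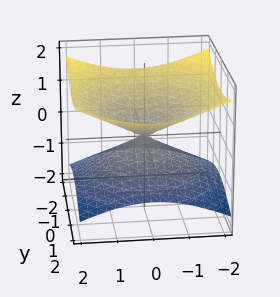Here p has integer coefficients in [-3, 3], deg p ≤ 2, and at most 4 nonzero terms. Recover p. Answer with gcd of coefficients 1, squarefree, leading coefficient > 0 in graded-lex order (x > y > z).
1. deg p = 2. A double cone through the origin; a quadric.
2. Symmetries: mirror symmetry z ↦ −z ⇒ only even powers of z; the surface is invariant under rotation about z: p = q(x² + y², z).
3. Checking where it meets the axes: one x-axis crossing is at x = 0; it meets the y-axis at y = 0 (among the integer gridlines).
4. These observations pin down the coefficients.

x^2 + y^2 - 3*z^2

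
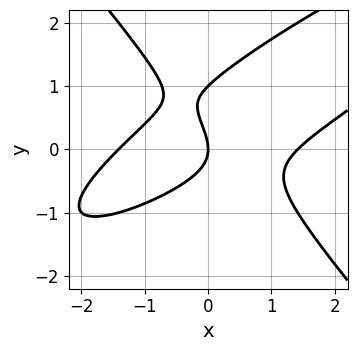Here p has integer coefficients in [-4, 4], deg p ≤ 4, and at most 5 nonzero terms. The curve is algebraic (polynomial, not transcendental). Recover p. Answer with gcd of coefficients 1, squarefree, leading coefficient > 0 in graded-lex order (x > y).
x^3 - 2*x^2*y + 2*y^3 - 2*y^2 - 2*x

(a) deg p = 3.
(b) Observable constraints: among the integer gridlines, it crosses the y-axis at y ∈ {0, 1}; it crosses the x-axis at the gridline x = 0.
(c) The integer polynomial consistent with all of this is the stated p.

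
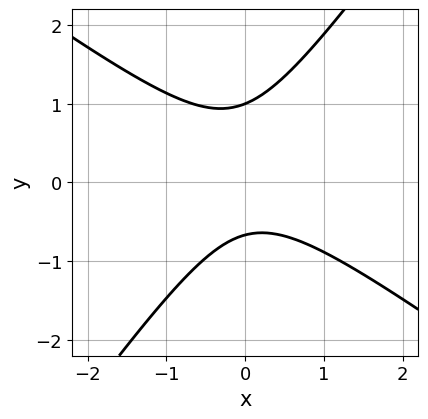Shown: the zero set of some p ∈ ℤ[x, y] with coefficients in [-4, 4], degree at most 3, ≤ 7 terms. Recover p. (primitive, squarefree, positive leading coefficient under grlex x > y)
(a) The degree is 2 — a generic line meets the curve in up to 2 points.
(b) From the visible intercepts: one y-axis crossing is at y = 1; it misses every integer gridline on the x-axis.
(c) Assembling these constraints gives the stated polynomial.

3*x^2 + 2*x*y - 3*y^2 + y + 2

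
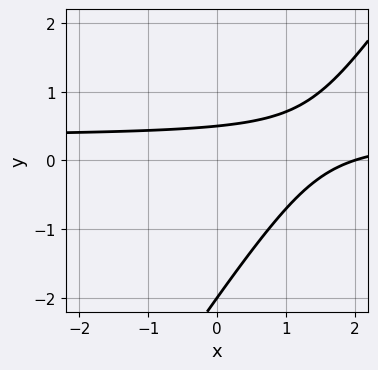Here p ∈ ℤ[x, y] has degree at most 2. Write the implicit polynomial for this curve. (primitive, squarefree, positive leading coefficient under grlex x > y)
3*x*y - 2*y^2 - x - 3*y + 2

(a) Degree: the shape is more complex than any degree-1 curve, so deg p = 2.
(b) From the visible intercepts: it crosses the y-axis at the gridline y = -2; it crosses the x-axis at the gridline x = 2.
(c) The integer polynomial consistent with all of this is the stated p.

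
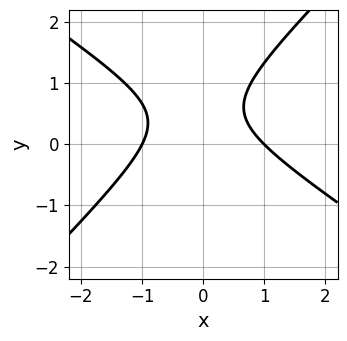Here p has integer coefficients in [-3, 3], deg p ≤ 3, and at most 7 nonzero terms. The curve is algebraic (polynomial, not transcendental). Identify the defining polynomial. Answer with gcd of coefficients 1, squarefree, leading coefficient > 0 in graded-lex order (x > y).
First, the degree is 2 — a generic line meets the curve in up to 2 points.
Next, against the integer gridlines: it misses every integer gridline on the y-axis; among the integer gridlines, it crosses the x-axis at x ∈ {-1, 1}.
Finally, solving for integer coefficients yields p as stated.

2*x^2 + x*y - 3*y^2 + 3*y - 2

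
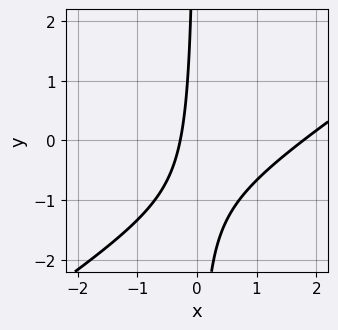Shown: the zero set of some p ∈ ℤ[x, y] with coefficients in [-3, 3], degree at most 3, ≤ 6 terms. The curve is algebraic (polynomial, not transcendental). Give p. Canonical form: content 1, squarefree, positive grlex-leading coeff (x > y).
First, deg p = 2. No degree-1 curve has this shape.
Next, reading off the gridlines: it misses every integer gridline on the y-axis.
Finally, these observations pin down the coefficients.

2*x^2 - 3*x*y - 3*x - 1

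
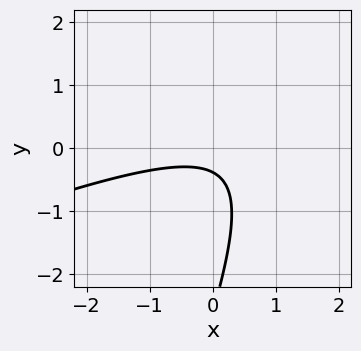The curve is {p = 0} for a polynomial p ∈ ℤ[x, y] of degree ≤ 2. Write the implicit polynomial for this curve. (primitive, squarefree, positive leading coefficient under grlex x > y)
(a) Degree: a generic line meets the curve in up to 2 points, so deg p = 2.
(b) Checking where it meets the axes: it misses every integer gridline on the x-axis.
(c) Together with the visible shape, these determine p as stated.

x^2 - 3*x*y + y^2 + 3*y + 1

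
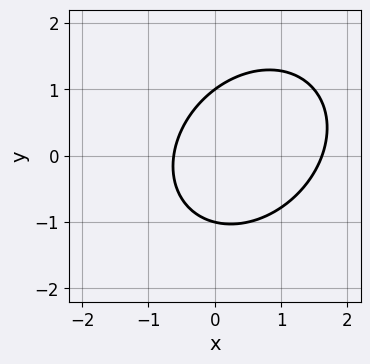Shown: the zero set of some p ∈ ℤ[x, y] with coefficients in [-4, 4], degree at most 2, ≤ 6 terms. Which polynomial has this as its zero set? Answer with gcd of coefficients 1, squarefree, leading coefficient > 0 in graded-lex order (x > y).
deg p = 2. The shape is more complex than any degree-1 curve.
Reading off the gridlines: among the integer gridlines, it crosses the y-axis at y ∈ {-1, 1}.
The integer polynomial consistent with all of this is the stated p.

2*x^2 - x*y + 2*y^2 - 2*x - 2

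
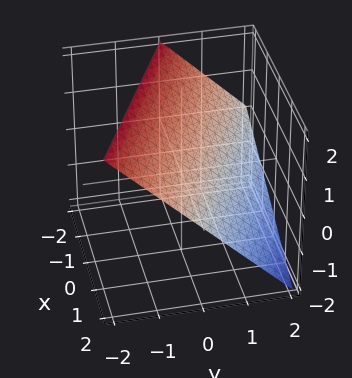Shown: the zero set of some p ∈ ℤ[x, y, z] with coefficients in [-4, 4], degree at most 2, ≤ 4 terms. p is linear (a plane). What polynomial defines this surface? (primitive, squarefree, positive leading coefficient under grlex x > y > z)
(a) Degree: every cross-section is a straight line — this is a plane, so deg p = 1.
(b) From the axis intercepts and sections: one x-axis crossing is at x = 2; it meets the y-axis at y = 1 (among the integer gridlines).
(c) Putting this together gives p. Check: (0, 0, 1) on the z-axis lies on the surface, and p(0, 0, 1) = 0. ✓

x + 2*y + 2*z - 2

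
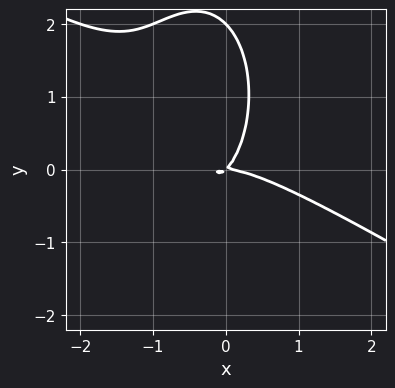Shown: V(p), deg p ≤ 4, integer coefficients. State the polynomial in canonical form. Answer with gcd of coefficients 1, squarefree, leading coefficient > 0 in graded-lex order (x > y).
First, degree: a generic line meets the curve in up to 3 points, so deg p = 3.
Then, reading off the gridlines: it crosses the x-axis at the gridline x = 0; among the integer gridlines, it crosses the y-axis at y ∈ {0, 2}.
Finally, these observations pin down the coefficients.

2*x^3 + 3*x^2*y + y^3 + 2*x*y - 2*y^2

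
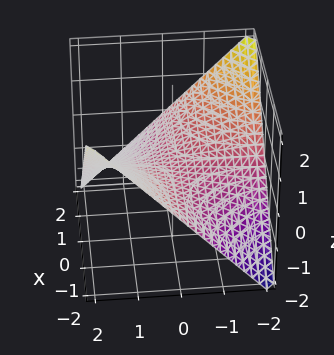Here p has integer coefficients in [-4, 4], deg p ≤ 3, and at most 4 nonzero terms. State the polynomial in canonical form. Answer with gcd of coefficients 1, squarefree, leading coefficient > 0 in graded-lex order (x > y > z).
x*y + 2*z

(a) deg p = 2.
(b) Observable constraints: every point of the y-axis in the box is on the surface; one z-axis crossing is at z = 0; the visible x-axis segment lies entirely on the surface.
(c) Assembling these constraints gives the stated polynomial.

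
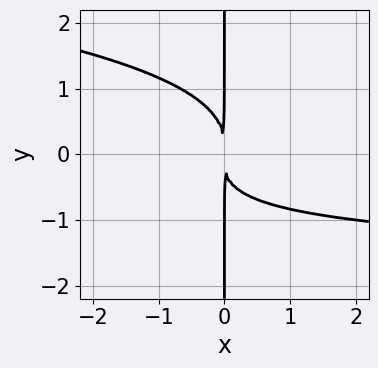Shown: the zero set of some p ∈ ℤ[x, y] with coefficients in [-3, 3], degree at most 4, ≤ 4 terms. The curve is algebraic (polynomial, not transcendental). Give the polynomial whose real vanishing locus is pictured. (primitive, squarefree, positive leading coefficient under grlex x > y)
1. deg p = 4. A generic line meets the curve in up to 4 points.
2. Against the integer gridlines: every point of the y-axis in the box is on the curve.
3. Matching integer coefficients to the picture gives p.

2*x*y^3 + x^2*y + 2*x^2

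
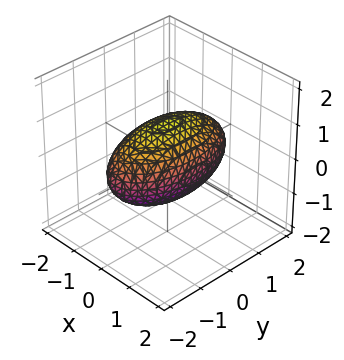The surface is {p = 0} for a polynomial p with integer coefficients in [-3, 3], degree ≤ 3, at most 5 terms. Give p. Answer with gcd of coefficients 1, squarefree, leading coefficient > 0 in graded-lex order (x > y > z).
1. The degree is 2 — bounded and convex; a quadric.
2. Symmetries: mirror symmetry y ↦ −y ⇒ only even powers of y; the x ↦ −x reflection is a symmetry, so x appears only in even powers; the z ↦ −z reflection is a symmetry, so z appears only in even powers.
3. Observable constraints: the x-axis gridline crossings are at x ∈ {-1, 1}; among the integer gridlines, it crosses the z-axis at z ∈ {-1, 1}.
4. These observations pin down the coefficients.

3*x^2 + y^2 + 3*z^2 - 3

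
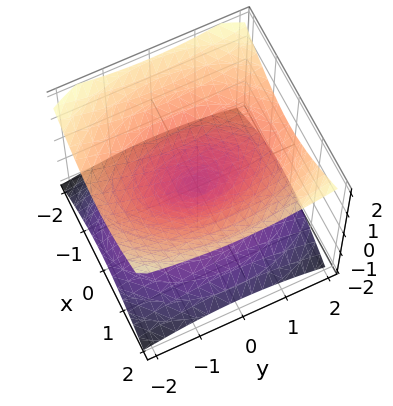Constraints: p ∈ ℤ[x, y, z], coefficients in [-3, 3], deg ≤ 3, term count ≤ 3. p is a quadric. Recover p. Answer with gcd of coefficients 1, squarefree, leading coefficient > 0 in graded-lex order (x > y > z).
Degree: a double cone through the origin; a quadric, so deg p = 2.
Symmetries: the z ↦ −z reflection is a symmetry, so z appears only in even powers; mirror symmetry x ↦ −x ⇒ only even powers of x; it's symmetric under y → −y, forcing even powers of y.
Checking where it meets the axes: it crosses the y-axis at the gridline y = 0; it crosses the z-axis at the gridline z = 0; one x-axis crossing is at x = 0.
Solving for integer coefficients yields p as stated.

2*x^2 + y^2 - 3*z^2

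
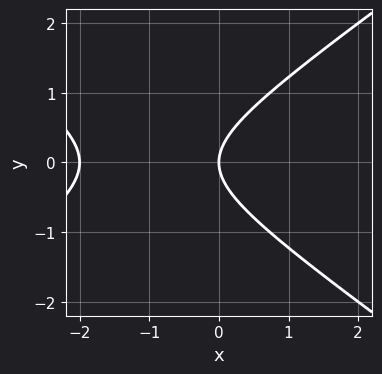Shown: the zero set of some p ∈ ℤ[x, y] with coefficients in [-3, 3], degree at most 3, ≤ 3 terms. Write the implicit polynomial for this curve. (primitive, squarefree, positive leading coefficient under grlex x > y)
x^2 - 2*y^2 + 2*x

1. deg p = 2. The shape is more complex than any degree-1 curve.
2. Symmetries: it's symmetric under y → −y, forcing even powers of y.
3. From the visible intercepts: it crosses the y-axis at the gridline y = 0; among the integer gridlines, it crosses the x-axis at x ∈ {-2, 0}.
4. Fitting integer coefficients to these (and the overall shape) gives p.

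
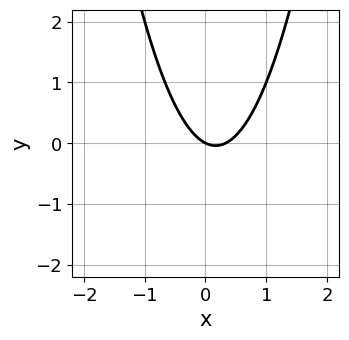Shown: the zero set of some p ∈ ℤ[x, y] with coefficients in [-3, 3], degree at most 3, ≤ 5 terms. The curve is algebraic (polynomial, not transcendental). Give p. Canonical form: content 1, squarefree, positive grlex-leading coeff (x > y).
(a) The degree is 2 — no degree-1 curve has this shape.
(b) From the visible intercepts: one y-axis crossing is at y = 0; it crosses the x-axis at the gridline x = 0.
(c) Solving for integer coefficients yields p as stated.

3*x^2 - x - 2*y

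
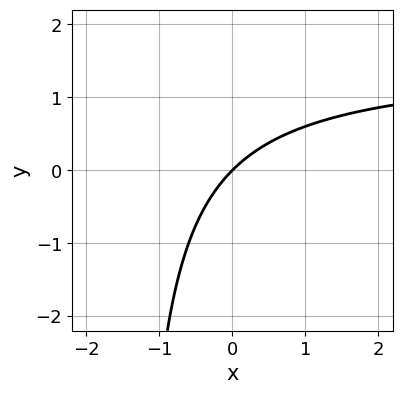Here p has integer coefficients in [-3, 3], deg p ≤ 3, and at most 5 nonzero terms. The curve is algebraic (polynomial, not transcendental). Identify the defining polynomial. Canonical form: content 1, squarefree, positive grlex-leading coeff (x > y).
2*x*y - 3*x + 3*y

First, deg p = 2.
Next, observable constraints: it crosses the y-axis at the gridline y = 0; it meets the x-axis at x = 0 (among the integer gridlines).
Finally, matching integer coefficients to the picture gives p.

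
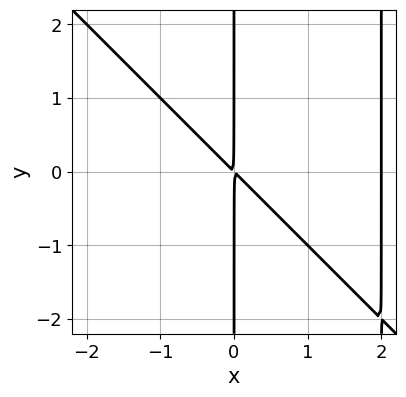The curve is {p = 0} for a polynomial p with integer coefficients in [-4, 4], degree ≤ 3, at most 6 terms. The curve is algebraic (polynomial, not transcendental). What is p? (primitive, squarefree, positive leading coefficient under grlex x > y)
x^3 + x^2*y - 2*x^2 - 2*x*y

(a) The degree is 3 — a generic line meets the curve in up to 3 points.
(b) Checking where it meets the axes: the visible y-axis segment lies entirely on the curve; one x-axis crossing is at x = 2.
(c) The integer polynomial consistent with all of this is the stated p.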